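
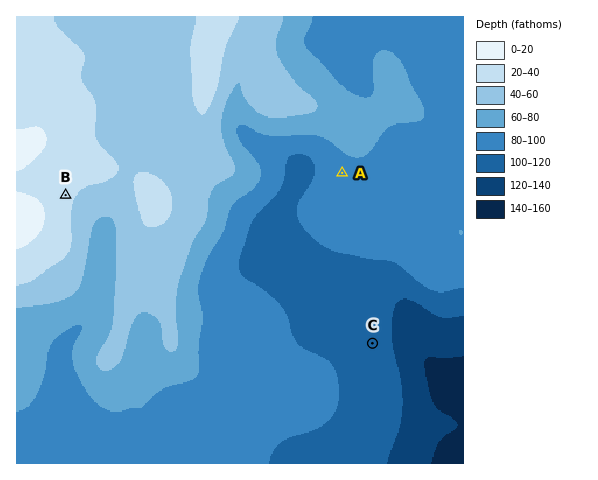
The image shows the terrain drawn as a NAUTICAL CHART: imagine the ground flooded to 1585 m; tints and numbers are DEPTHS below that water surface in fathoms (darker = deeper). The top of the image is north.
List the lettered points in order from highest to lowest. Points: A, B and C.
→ B A C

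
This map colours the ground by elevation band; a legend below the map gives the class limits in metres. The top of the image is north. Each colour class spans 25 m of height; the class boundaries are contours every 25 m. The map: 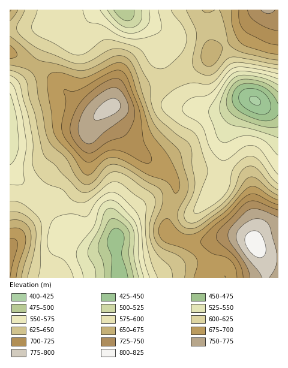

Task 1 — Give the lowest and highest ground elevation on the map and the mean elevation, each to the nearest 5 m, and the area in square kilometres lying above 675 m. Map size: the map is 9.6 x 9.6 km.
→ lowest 420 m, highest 815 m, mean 625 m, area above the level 23.5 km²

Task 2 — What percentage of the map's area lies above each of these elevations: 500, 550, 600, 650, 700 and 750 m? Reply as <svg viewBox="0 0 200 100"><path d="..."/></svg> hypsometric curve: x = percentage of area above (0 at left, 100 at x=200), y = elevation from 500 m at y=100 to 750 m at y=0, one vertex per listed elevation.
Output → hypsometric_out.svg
<svg viewBox="0 0 200 100"><path d="M190 100l-15-20-53-20-50-20-40-20-20-20"/></svg>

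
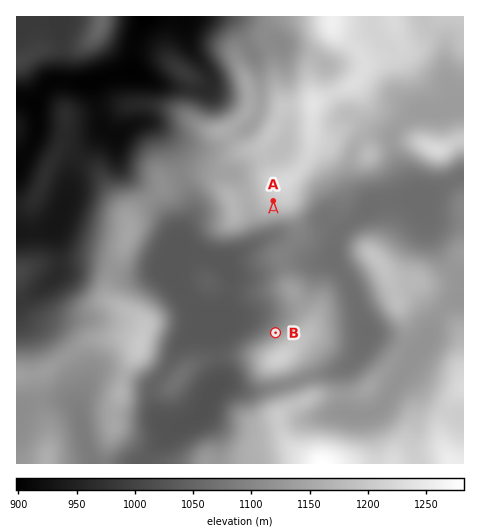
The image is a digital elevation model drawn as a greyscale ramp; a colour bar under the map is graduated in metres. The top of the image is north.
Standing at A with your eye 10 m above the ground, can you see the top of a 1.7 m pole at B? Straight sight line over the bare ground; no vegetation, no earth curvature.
yes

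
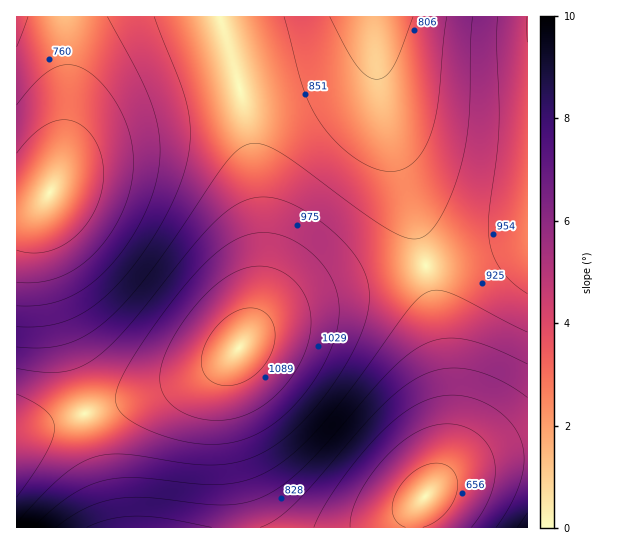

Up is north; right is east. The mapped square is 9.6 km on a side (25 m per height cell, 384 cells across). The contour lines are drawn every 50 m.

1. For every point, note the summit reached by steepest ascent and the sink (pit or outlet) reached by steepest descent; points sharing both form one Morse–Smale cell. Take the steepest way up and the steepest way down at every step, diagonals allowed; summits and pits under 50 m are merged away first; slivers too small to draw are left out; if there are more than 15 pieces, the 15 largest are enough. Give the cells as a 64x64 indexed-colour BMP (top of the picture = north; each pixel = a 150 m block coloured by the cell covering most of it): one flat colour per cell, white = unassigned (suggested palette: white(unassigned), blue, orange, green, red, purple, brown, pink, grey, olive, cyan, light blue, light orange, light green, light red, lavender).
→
<image width="64" height="64" href="data:image/bmp;base64,Qk12CAAAAAAAAHYAAAAoAAAAQAAAAEAAAAABAAQAAAAAAAAIAAATCwAAEwsAABAAAAAAAAAA////ALR3HwAOf/8ALKAsACgn1gC9Z5QAS1aMAMJ34wB/f38AIr28AM++FwDox64AeLv/AIrfmACWmP8A1bDFAHd3d3d3dyIiIiIiIiIiIiIiIiIiIiIiIiKIiIiIiIiId3d3d3d3IiIiIiIiIiIiIiIiIiIiIiIiIoiIiIiIiIh3d3d3d3ciIiIiIiIiIiIiIiIiIiIiIiIiiIiIiIiIiHd3d3d3ciIiIiIiIiIiIiIiIiIiIiIiIiIoiIiIiIiId3d3d3dyIiIiIiIiIiIiIiIiIiIiIiIiIiKIiIiIiIh3d3d3d3IiIiIiIiIiIiIiIiIiIiIiIiIiIliIiIiIiHd3d3d3ciIiIiIiIiIiIiIiIiIiIiIiIiIiJYiIiIiId3d3d3ciIiIiIiIiIiIiIiIiIiIiIiIiIiIlVViIiIh3d3d3dyIiIiIiIiIiIiIiIiIiIiIiIiIiIiJVVVWIiHd3d3d3IiIiIiIiIiIiIiIiIiIiIiIiIiIiIlVVVVVVd3d3d3ciIiIiIiIiIiIiIiIiIiIiIiIiIiIiVVVVVVV3d3d3ciIiIiIiIiIiIiIiIiIiIiIiIiIiIiJVVVVVVWZ3d3dyIiIiIiIiIiIiIiIiIiIiIiIiIiIiIlVVVVVVZmZmd3IiIiIiIiIiIiIiIiIiIiIiIiIiIiIiVVVVVVVmZmZmYiIiIiIiIiIiIiIiIiIiIiIiIiIiIiJVVVVVVWZmZmYRERIiIiIiIiIiIiIiIiIiIiIiIiIiIlVVVVVVZmZmZhEREREiIiIiIiIiIiIiIiIiIiIiIiIiVVVVVVVmZmZmERERERESIiIiIiIiIiIiIiIiIiIiIiJVVVVVVWZmZmERERERERERIiIiIiIiIiIiIiIiIiIiIlVVVVVVZmZmYRERERERERERIiIiIiIiIiIiIiIiIiIiVVVVVVVmZmZhERERERERERESIiIiIiIiIiIiIiIiIiJVVVVVVWZmZmERERERERERERESIiIiIiIiIiIiIiIiJVVVVVVVZmZmEREREREREREREREiIiIiIiIiIiIiIiIlVVVVVVVmZmYRERERERERERERERIiIiIiIiIiIiIiIiVVVVVVVWZmZhEREREREREREREREyIiIiIiIiIiIiIiJVVVVVVVZmZhERERERERERERERETMiIiIiIiIiIiIiIlVVVVVVVmZmEREREREREREREREREzIiIiIiIiIiIiIiVVVVVVVWZmYRERERERERERERERETMzIiIiIiIiIiIiVVVVVVVVZmZhERERERERERERERERMzMzIiIiIiIiIiJVVVVVVVVmZhEREREREREREREREREzMzMzMiIiIiIiIlVVVVVVVWZmERERERERERERERERERMzMzMzMyIiIiIiVVVVVVVVZmYREREREREREREREREREzMzMzMzMzMiIiJVVVVVVVVmZhERERERERERERERERETMzMzMzMzMzMzJVVVVVVVVWZhERERERERERERERERERMzMzMzMzMzMzM0RFVVVVVVZmEREREREREREREREREREzMzMzMzMzMzMzRERERVVVVmYRERERERERERERERERETMzMzMzMzMzMzNEREREREVWZhERERERERERERERERERMzMzMzMzMzMzNEREREREREZmEREREREREREREREREREzMzMzMzMzMzM0RERERERERmYRERERERERERERERERETMzMzMzMzMzMzRERERERERGZhERERERERERERERERERMzMzMzMzMzMzNEREREREREFmYRERERERERERERERERMzMzMzMzMzMzNEREREREREQREREREREREREREREREREzMzMzMzMzMzM0RERERERERBERERERERERERERERERETMzMzMzMzMzMzREREREREREERERERERERERERERERERMzMzMzMzMzMzREREREREREQREREREREREREREREREREzMzMzMzMzMzNERERERERERBERERERERERERERERERETMzMzMzMzMzM0REREREREREERERERERERERERERERERMzMzMzMzMzM0REREREREREQRERERERERERERERERERMzMzMzMzMzMzRERERERERERBEREREREREREREREREREzMzMzMzMzMzNEREREREREREERERERERERERERERERETMzMzMzMzMzM0REREREREREQRERERERERERERERERERMzMzMzMzMzM0RERERERERERBEREREREREREREREREREzMzMzMzMzMzREREREREREREERERERERERERERERERETMzMzMzMzMzNEREREREREREQRERERERERERERERERETMzMzMzMzMzM0RERERERERERBERERERERERERERERERMzMzMzMzMzMzREREREREREREEREREREREREREREREREzMzMzMzMzMzREREREREREREQRERERERERERERERERETMzMzMzMzMzNERERERERERERBERERERERERERERERETMzMzMzMzMzM0REREREREREREERERERERERERERERERMzMzMzMzMzMzREREREREREREQREREREREREREREREREzMzMzMzMzMzNERERERERERERBEREREREREREREREREzMzMzMzMzMzM0REREREREREREERERERERERERERERETMzMzMzMzMzMzREREREREREREQRERERERERERERERERMzMzMzMzMzMzNERERERERERERBEREREREREREREREREzMzMzMzMzMzM0RERERERERERE"/>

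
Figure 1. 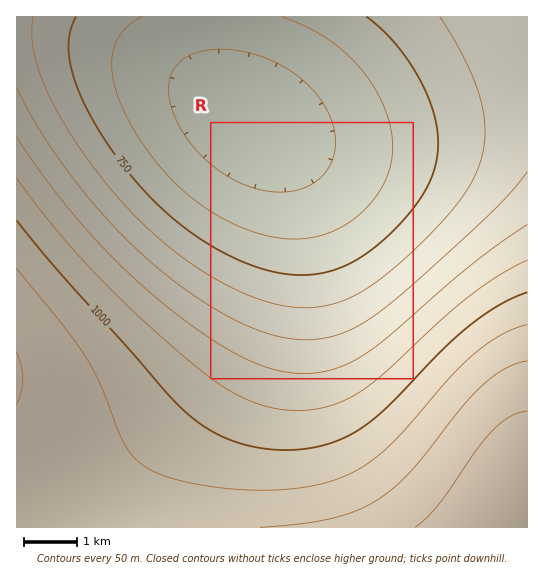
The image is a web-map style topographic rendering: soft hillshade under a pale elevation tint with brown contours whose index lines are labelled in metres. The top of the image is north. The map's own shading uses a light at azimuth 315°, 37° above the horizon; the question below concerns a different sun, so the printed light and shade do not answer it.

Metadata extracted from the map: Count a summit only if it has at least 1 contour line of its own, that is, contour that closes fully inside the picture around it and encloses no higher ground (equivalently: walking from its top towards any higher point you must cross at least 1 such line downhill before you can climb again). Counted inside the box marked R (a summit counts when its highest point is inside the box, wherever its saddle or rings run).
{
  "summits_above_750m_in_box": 0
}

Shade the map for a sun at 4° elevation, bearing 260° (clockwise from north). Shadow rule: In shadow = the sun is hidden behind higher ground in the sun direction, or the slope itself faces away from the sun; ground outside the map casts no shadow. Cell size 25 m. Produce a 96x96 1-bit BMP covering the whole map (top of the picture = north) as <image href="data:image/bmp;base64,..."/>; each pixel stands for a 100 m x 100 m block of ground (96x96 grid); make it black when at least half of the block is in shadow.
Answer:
<image width="96" height="96" href="data:image/bmp;base64,Qk2+BAAAAAAAAD4AAAAoAAAAYAAAAGAAAAABAAEAAAAAAIAEAAATCwAAEwsAAAIAAAAAAAAA////AAAAAAAAAAAAAAAAAAAAAAAAAAAAAAAAAAAAAAAAAAAAAAAAAAAAAAAAAAAAAAAAAAAAAAAAAAAAAAAAAAAAAAAAAAAAAAAAAAAAAAAAAAAAAAAAAAAAAAAAAAAAAAAAAAAAAAAAAAAAAAAAAAAAAAAAAAAAAAAAAAAAAAAAAAAAAAAAAAAAAAAAAAAAAAAAAAAAAAAAAAAAAAAAAAAAAAAAAAAAAAAAAAAAAAAAAAAAAAAAAAAAAAAAAAAAAAAAAAAAAAAAAAAAAAAAAAAAAAAAAAAAAAAAAAAAAAAAAAAAAAAAAAAAAAAAAAAAAAAAAAAAAAAAAAAAAAAAAAAAAAAAAAAAAAAAAAAAAAAAAAAAAAAAAAAAAAAAAAAAAAAAAAAAAAAAAAAAAAAAAAAAAAAAAAAAAAAAAAAAAAAAAAAAAAAAAAAAAAAAAAAAAAAAAAAAAAAAAAAAAAAAAAAAAAAAAAAAAAAAAAAAAAAAAAAAAAAAAAAAAAAAAAAAAAAAAAAAAAAAAAAAAAAAAAAAAAAAAAAAAAAAAAAAAAAAAAAAAAAAAAAAAAAAAA/+AAAAAAAAAAAAAH//wAAAAAAAAAAAAf//+AAAAAAAAAAAB////gAAAAAAAAAAD////4AAAAAAAAAAP////8AAAAAAAAAAf/////AAAAAAAAAA//////gAAAAAAAAD//////wAAAAAAAAH//////4AAAAAAAAP//////8AAAAAAAAf//////8AAAAAAAA///////+AAAAAAAB////////AAAAAAAD////////AAAAAAAD////////gAAAAAAD////////gAAAAAAD////////wAAAAAAD////////wAAAAAAD////////wAAAAAAD////////wAAAAAAD////////4AAAAAAD////////4AAAAAAD////////4AAAAAAD////////4AAAAAAD////////4AAAAAAD////////4AAAAAAD////////4AAAAAAD////////wAAAAAAD////////wAAAAAAD////////wAAAAAAD////////gAAAAAAD////////gAAAAAAD////////AAAAAAAD////////AAAAAAAD///////+AAAAAAAD///////8AAAAAAAD///////4AAAAAAAD///////wAAAAAAAD///////gAAAAAAAD///////AAAAAAAAD//////+AAAAAAAAD//////8AAAAAAAAD//////4AAAAAAAAD//////wAAAAAAAAD//////AAAAAAAAAD/////+AAAAAAAAAD/////4AAAAAAAAAD/////wAAAAAAAAAD/////AAAAAAAAAAD////8AAAAAAAAAAD////wAAAAAAAAAAD////AAAAAAAAAAAD///8AAAAAAAAAAAD///wAAAAAAAAAAAD///AAAAAAAAAAAAD//4AAAAAAAAAAAAD//gAAAAAAAAAAAAD/8AAAAAAAAAAAAAD/gAAAAAAAAAAAAAD8AAAAAAAAAAAAAAA="/>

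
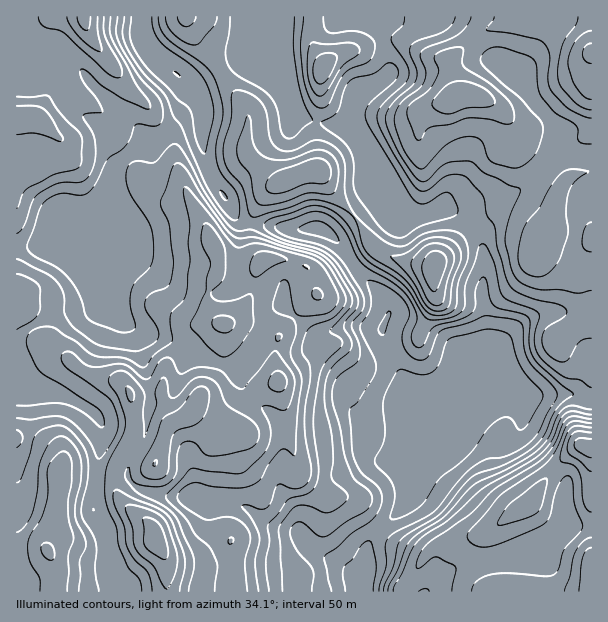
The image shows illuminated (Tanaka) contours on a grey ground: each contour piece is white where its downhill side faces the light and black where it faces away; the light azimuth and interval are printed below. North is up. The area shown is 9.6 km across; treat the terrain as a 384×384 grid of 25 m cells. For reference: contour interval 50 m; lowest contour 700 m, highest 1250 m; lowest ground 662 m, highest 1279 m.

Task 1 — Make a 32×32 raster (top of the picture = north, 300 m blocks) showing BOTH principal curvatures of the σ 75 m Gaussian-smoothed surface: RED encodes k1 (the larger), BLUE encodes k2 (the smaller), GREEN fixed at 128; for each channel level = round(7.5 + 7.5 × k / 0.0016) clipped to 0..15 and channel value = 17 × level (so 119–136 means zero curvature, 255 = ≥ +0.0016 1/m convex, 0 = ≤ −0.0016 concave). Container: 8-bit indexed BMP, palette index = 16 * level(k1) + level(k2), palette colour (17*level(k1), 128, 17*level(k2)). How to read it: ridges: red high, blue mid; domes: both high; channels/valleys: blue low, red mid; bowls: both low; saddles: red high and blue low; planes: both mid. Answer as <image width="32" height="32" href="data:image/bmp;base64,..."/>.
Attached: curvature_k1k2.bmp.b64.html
<image width="32" height="32" href="data:image/bmp;base64,Qk02CAAAAAAAADYEAAAoAAAAIAAAACAAAAABAAgAAAAAAAAEAAATCwAAEwsAAAABAAAAAAAAAIAAABGAAAAigAAAM4AAAESAAABVgAAAZoAAAHeAAACIgAAAmYAAAKqAAAC7gAAAzIAAAN2AAADugAAA/4AAAACAEQARgBEAIoARADOAEQBEgBEAVYARAGaAEQB3gBEAiIARAJmAEQCqgBEAu4ARAMyAEQDdgBEA7oARAP+AEQAAgCIAEYAiACKAIgAzgCIARIAiAFWAIgBmgCIAd4AiAIiAIgCZgCIAqoAiALuAIgDMgCIA3YAiAO6AIgD/gCIAAIAzABGAMwAigDMAM4AzAESAMwBVgDMAZoAzAHeAMwCIgDMAmYAzAKqAMwC7gDMAzIAzAN2AMwDugDMA/4AzAACARAARgEQAIoBEADOARABEgEQAVYBEAGaARAB3gEQAiIBEAJmARACqgEQAu4BEAMyARADdgEQA7oBEAP+ARAAAgFUAEYBVACKAVQAzgFUARIBVAFWAVQBmgFUAd4BVAIiAVQCZgFUAqoBVALuAVQDMgFUA3YBVAO6AVQD/gFUAAIBmABGAZgAigGYAM4BmAESAZgBVgGYAZoBmAHeAZgCIgGYAmYBmAKqAZgC7gGYAzIBmAN2AZgDugGYA/4BmAACAdwARgHcAIoB3ADOAdwBEgHcAVYB3AGaAdwB3gHcAiIB3AJmAdwCqgHcAu4B3AMyAdwDdgHcA7oB3AP+AdwAAgIgAEYCIACKAiAAzgIgARICIAFWAiABmgIgAd4CIAIiAiACZgIgAqoCIALuAiADMgIgA3YCIAO6AiAD/gIgAAICZABGAmQAigJkAM4CZAESAmQBVgJkAZoCZAHeAmQCIgJkAmYCZAKqAmQC7gJkAzICZAN2AmQDugJkA/4CZAACAqgARgKoAIoCqADOAqgBEgKoAVYCqAGaAqgB3gKoAiICqAJmAqgCqgKoAu4CqAMyAqgDdgKoA7oCqAP+AqgAAgLsAEYC7ACKAuwAzgLsARIC7AFWAuwBmgLsAd4C7AIiAuwCZgLsAqoC7ALuAuwDMgLsA3YC7AO6AuwD/gLsAAIDMABGAzAAigMwAM4DMAESAzABVgMwAZoDMAHeAzACIgMwAmYDMAKqAzAC7gMwAzIDMAN2AzADugMwA/4DMAACA3QARgN0AIoDdADOA3QBEgN0AVYDdAGaA3QB3gN0AiIDdAJmA3QCqgN0Au4DdAMyA3QDdgN0A7oDdAP+A3QAAgO4AEYDuACKA7gAzgO4ARIDuAFWA7gBmgO4Ad4DuAIiA7gCZgO4AqoDuALuA7gDMgO4A3YDuAO6A7gD/gO4AAID/ABGA/wAigP8AM4D/AESA/wBVgP8AZoD/AHeA/wCIgP8AmYD/AKqA/wC7gP8AzID/AN2A/wDugP8A/4D/AHaWx4aFhmSF9nV1h6eHhYeXh4WAxvmFhZaouKinppXHhKfHdoWDlKX4poWXpnZ2l5eFdnNzttiGhYSEhXZ1ddmUyaenlIG42uiUlZe4l5Z1k5aGc6W16benp5aEdYWU2IS32KaBY6b5yISUucqkhFOWqIeEoZSm18fH2KeGlHOiY6f3dHC2+Oilg3OTkqWoY5aoqKmTc3Jzt4enyMmmgsd0lueWgPeQkKBRhISFlqW2tKa4yaWFdoOWqKi4yLdw14Sn2LiQ1qHq2aOHl6iXg9q3hKZ1hIeHhoOmlafH9nHEdJbZuZD3kei3cqiYl5eD15aWhWR2d4eHdYSTcYXF9NilptmmcZTVouV0lpioupTHdaiEh4eHd4d3daeEYmTZ+5aWt5NzY/aC2MiWlqinlMd1p4SHhnd3h4eHhoZzg/e2dYSDg3SF+IKUx7mVhZOmt4Z0dZd2d3eHd3eHh3Zx0YB2hnWGtuf4srWk2pV0tuvIl2OGl4Z2hod3d3d3hGKzpoeGqNfF2KST2IOTlHWF55W1hYWnlYS1lYd3d4WSt9iWhpfHqHWEhIXFdIWmhXXFdJXY2KWDpemEdnd3g7bbqHaFp6Z1dXZ0ZJanqLmXlbm2crGjUnOm9oFxg3RilMmnl5iWlXZ2doWop5enuLeGdaTHyaajc1HR+ObEpYaSkoSWmJiohoZ2lqiGhrZ0lqd1hrnq6KJwYtj6lXKkt5eWlpe4qJaFh4eGdnWHqJeGp2WF59iBgIS16Ph1cnO3uaiXh5V0hXeHh3d2doemxqTp+Pf6tJDG9/TZ/NiRcqjKmIaHlHV3d3d3d3aHh9n3ouaTcICAgfm1YqbIxZKTqKiohpfHdHeHh3d3doeG95OQwHBwUGHl5nNkkoOTlZWnl5eHh8dkZYaGh4eXl8f3YIPnuJd01faEdoWkc3WHh4WXl4d3tpZ1ppSGh5aX+JFwlbjpx7b4hHV2gueEdYaGlYSXl3eYt7e5lXSYhqf3gKa4tbbn6duUhXOU+ZaFhpiolYSXl4eHqKiVhZR1t7WAuLimg2S3t5SDgsjJlpaVmJiohIWGhpbIp5OohYO0pXCXx6d0ZKSDhIOWyKeVdXaGl6iFdZb42IVzlpaU2bWWcYXYuYVzs6SEpMfJtraXhqbHlpOEpYSklZeGhNfppYRypuiolIH2xXOEk6fGyOn46KWClJe6doaohYPn9oWCcoXmlYSFgfnXUoRyUpOlpqaEc3SWqKd3hoWCxviEcIGF1qZ2dnWD6PnVt3N0x8i2c2R1ZXSouXaGdKX2pWGAlsimh3Z3dpTllce2pMW2lsbGhoaXpJbKl6e0+deFgaLKyqiXhYaGhOZkhIaHhoV0dKW3qJeGdLQ="/>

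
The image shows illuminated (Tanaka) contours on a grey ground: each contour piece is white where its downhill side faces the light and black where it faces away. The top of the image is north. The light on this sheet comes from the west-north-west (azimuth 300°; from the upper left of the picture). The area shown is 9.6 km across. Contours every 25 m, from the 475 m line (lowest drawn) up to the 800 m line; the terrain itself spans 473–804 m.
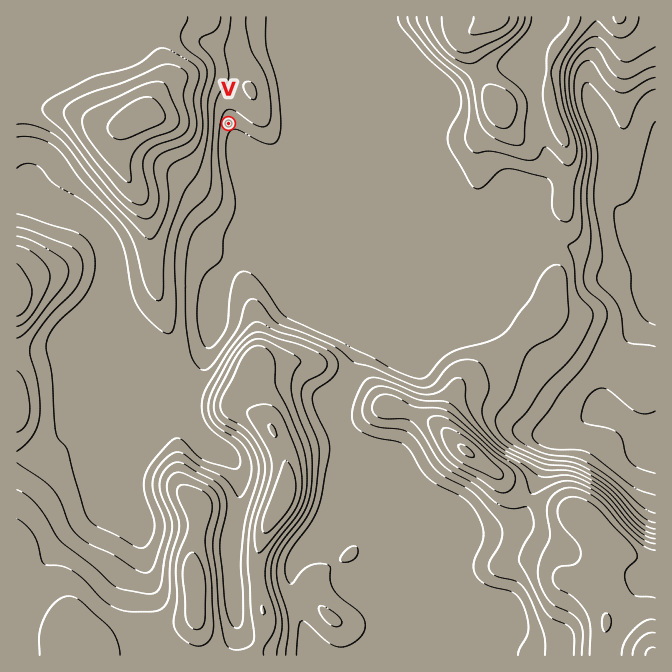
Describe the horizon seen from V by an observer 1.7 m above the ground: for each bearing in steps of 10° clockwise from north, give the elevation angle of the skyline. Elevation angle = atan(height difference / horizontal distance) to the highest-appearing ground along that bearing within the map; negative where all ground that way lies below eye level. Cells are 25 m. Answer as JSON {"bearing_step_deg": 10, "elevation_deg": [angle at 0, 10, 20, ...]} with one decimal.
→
{"bearing_step_deg": 10, "elevation_deg": [4.0, 4.1, 4.3, 4.6, 4.7, 4.7, 4.5, 4.0, 3.3, 2.3, 1.2, 0.0, 0.0, 0.0, 1.1, 1.3, 1.2, 2.0, 1.8, 1.5, 3.0, 4.7, 6.6, 8.6, 10.5, 12.0, 13.1, 13.5, 13.1, 12.1, 10.8, 9.6, 8.8, 7.5, 5.7, 4.2]}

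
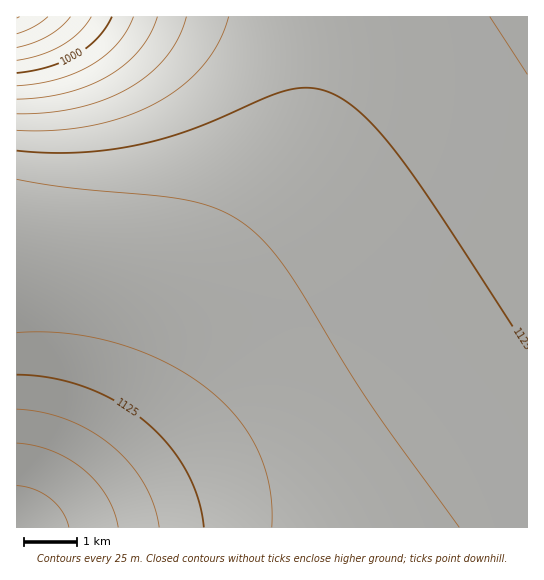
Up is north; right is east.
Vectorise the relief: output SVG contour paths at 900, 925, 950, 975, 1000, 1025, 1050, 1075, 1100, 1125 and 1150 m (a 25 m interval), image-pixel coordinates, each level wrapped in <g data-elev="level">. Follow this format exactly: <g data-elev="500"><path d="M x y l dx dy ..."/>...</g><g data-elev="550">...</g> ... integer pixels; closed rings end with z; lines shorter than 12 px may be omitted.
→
<g data-elev="925"><path d="M48 17l-14 10-17 7"/></g><g data-elev="950"><path d="M70 17l-9 10-12 9-15 7-17 4"/></g><g data-elev="975"><path d="M91 17l-12 16-17 12-21 10-24 5"/></g><g data-elev="1000"><path d="M112 17l-6 10-9 11-20 17-28 12-32 6"/></g><g data-elev="1025"><path d="M133 17l-6 13-9 13-13 12-14 10-16 8-18 6-20 5-20 2"/></g><g data-elev="1050"><path d="M17 486l17 3 16 9 12 13 7 16"/><path d="M157 17l-7 17-11 16-13 13-17 13-20 10-23 7-24 4-25 2"/></g><g data-elev="1075"><path d="M17 443l18 3 18 5 16 8 14 10 13 13 11 15 7 14 4 16"/><path d="M186 17l-8 21-12 19-17 17-20 14-24 12-28 8-30 5-30 1"/></g><g data-elev="1100"><path d="M17 409l25 3 25 8 23 11 21 14 19 18 14 20 10 22 5 22"/><path d="M527 74l-37-57"/><path d="M229 17l-10 25-16 24-21 20-27 17-30 14-34 9-36 4-38 0"/></g><g data-elev="1125"><path d="M17 375l33 3 33 8 32 15 28 19 24 23 19 27 12 28 6 29"/><path d="M527 349l-88-136-42-60-19-23-17-17-16-13-16-8-22-4-22 3-19 6-76 33-31 10-29 6-28 5-28 2-28 0-29-2"/></g><g data-elev="1150"><path d="M459 527l-91-126-82-132-19-24-18-18-27-16-33-11-32-4-90-8-50-9"/><path d="M17 333l24-1 25 1 25 4 24 6 24 8 24 10 22 12 20 14 16 14 15 16 12 16 10 17 7 19 5 18 2 20 0 20"/></g>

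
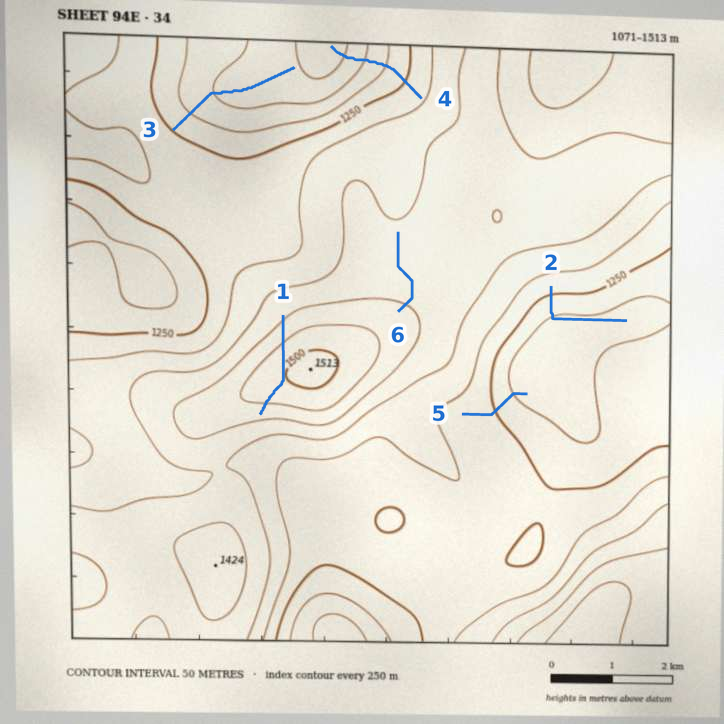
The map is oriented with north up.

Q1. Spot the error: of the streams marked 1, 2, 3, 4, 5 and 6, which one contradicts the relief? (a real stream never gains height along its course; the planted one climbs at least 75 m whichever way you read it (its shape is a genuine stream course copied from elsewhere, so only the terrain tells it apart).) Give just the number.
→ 1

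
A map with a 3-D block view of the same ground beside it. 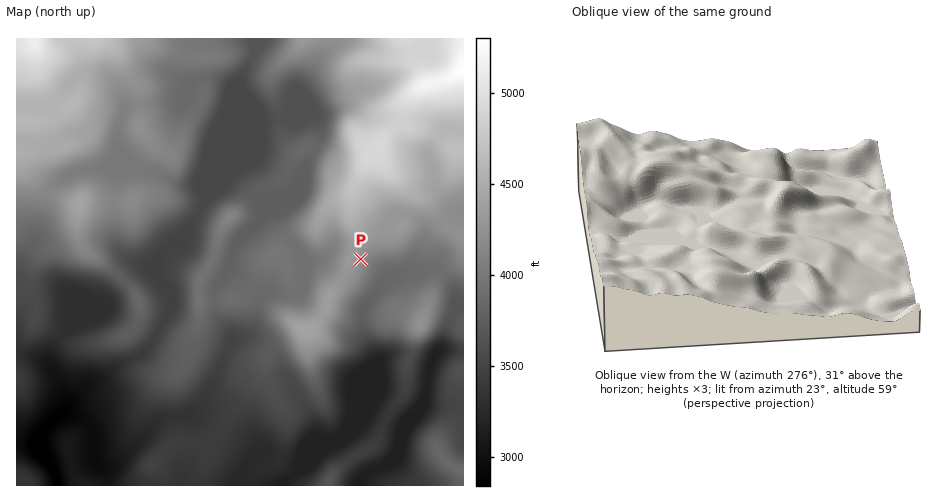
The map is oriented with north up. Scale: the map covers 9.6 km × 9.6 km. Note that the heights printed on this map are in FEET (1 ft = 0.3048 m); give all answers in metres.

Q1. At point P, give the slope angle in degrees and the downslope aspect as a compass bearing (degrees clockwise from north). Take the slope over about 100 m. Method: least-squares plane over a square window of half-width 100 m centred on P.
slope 13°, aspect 106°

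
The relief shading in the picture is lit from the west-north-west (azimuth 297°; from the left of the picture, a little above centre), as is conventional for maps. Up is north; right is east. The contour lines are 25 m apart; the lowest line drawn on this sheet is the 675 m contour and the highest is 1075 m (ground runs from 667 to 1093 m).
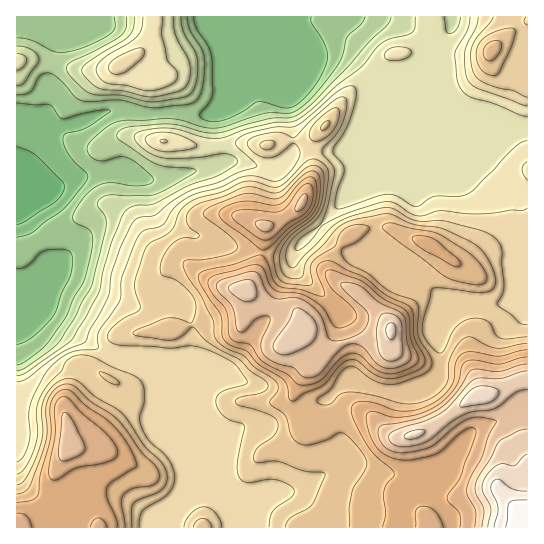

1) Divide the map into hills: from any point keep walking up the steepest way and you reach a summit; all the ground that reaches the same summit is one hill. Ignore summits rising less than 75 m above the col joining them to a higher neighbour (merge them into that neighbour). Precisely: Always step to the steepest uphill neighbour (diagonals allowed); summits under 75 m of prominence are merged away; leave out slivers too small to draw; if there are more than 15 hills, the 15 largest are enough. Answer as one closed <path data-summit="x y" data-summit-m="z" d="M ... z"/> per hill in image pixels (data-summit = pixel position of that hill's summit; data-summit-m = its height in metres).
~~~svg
<path data-summit="527 511" data-summit-m="1093" d="M453 16l-224 0 19 49-8 12-7 21-15 14-8 3-20 0-13-3-38 1-22-4-16 4-28 12-16 3-34 1-7-4 0 57 23 11 6 0 33-16 32-5 16 0 17 7 15 1 28-8 19-3 22-8 11 0 29 8 10 0 6-4 11-12 7-2 40 0 8-3 12-22 8-19 0 52-4 11-10 19-39 41 17 14 18 11 18 1 48 20 14 11 15 18 13 1-16 13-7 12 4 16 0 24-6 9-27 12-20 0-26-9-18 0-15 15 0 3 7 13 9 37 0 11-5 5-41 22-25 4-20 11-18 0-6-4-9-10-35-85-5-11-11-13-5 14 0 8 21 51 4 15-1 18-7 14-8 8-4 10 1 9 358-1 0-398-3-2-35 1-15-7-17-4-68-28-15-12 4-2 24 0 26-6 3-3 3-21 16-16z"/><path data-summit="391 330" data-summit-m="1031" d="M369 107l-8 19-12 22-8 3-40 0-7 2-11 12-6 4-10 0-29-8-11 0-22 8-19 3-28 8-15-1-17-7-16 0-32 5-33 16-6 0-23-10 0 26 5 4 20 33 7 17 0 11-9 7 14-5 12 0 34 17 46 16 14-1 10-4 13 0 2 2 8 20-1 33-13 2-29 0 16 12 4 10 11 11 40 96 9 10 6 4 18 0 20-11 25-4 41-22 5-5 0-11-9-37-7-13 0-3 15-15 18 0 26 9 20 0 27-12 5-5 1-28-4-16 7-12 16-13-13-1-7-10-22-19-48-20-18-1-18-11-17-14 39-41 10-19 4-11z"/><path data-summit="69 445" data-summit-m="993" d="M18 288l-2 1 0 238 153 1 4-19 14-18 2-9 0-13-4-15-21-51 0-8 4-8-3-14-16-13-31-3-19-8-46-29z"/><path data-summit="121 63" data-summit-m="833" d="M227 16l-210 0-1 107 7 6 24 0 26-4 28-12 16-4 22 4 38-1 13 3 20 0 8-3 15-14 7-21 8-12z"/><path data-summit="491 50" data-summit-m="911" d="M527 16l-73 0-3 13-16 16-3 21-3 3-26 6-24 0-4 2 15 12 68 28 17 4 15 7 37 0z"/>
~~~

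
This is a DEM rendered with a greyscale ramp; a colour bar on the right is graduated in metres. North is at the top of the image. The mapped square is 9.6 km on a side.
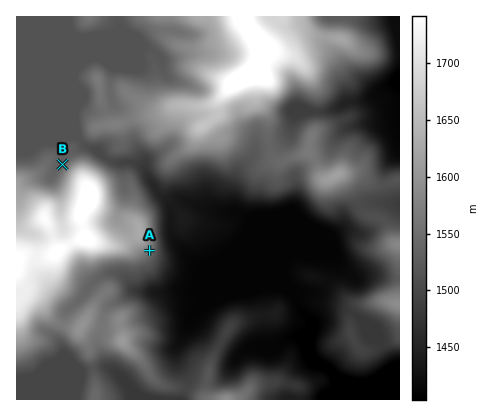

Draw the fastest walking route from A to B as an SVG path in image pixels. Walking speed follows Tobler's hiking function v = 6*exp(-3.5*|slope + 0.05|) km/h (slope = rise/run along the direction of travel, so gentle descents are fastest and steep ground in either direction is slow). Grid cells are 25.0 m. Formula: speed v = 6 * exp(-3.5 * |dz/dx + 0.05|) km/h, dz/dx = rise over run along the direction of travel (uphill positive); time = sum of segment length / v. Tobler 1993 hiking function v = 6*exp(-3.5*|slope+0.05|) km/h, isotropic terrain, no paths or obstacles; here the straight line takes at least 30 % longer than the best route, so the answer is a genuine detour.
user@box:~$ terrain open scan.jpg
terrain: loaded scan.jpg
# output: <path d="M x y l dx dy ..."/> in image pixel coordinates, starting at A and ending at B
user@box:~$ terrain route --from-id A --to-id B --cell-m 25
<path d="M150 250l0-2 0-26-4-8-8-8-4-8-28-30-20-10-12 0-12 6"/>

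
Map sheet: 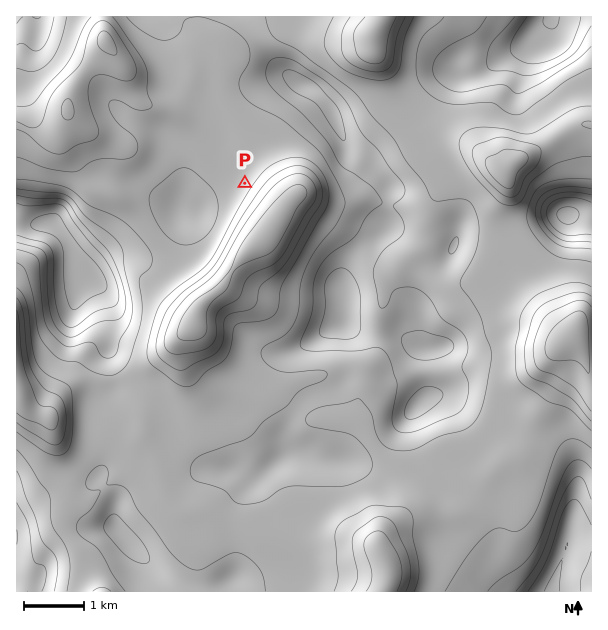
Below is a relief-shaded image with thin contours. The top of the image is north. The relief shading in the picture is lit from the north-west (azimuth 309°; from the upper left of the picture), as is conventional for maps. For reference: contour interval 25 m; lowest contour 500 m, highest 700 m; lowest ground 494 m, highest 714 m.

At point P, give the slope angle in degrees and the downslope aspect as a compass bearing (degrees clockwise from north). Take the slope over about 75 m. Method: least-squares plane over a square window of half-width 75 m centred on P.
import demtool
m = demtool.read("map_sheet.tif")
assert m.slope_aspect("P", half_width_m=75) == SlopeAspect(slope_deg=4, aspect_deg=303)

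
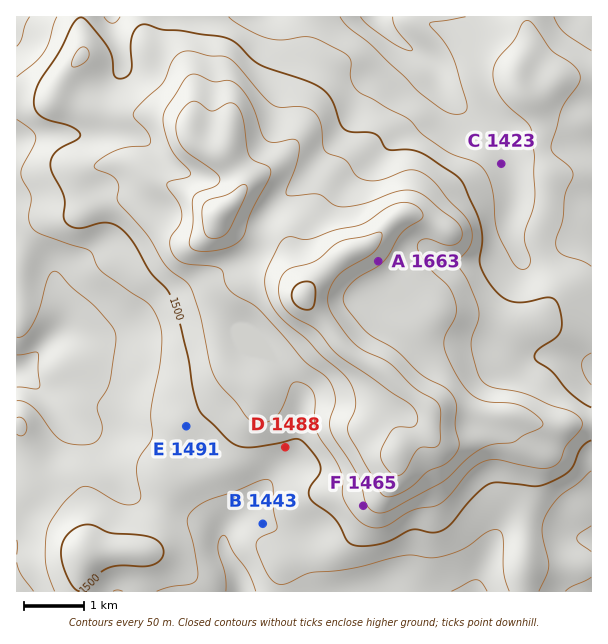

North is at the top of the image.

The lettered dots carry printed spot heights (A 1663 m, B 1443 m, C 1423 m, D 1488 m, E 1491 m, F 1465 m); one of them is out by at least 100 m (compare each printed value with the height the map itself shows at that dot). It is F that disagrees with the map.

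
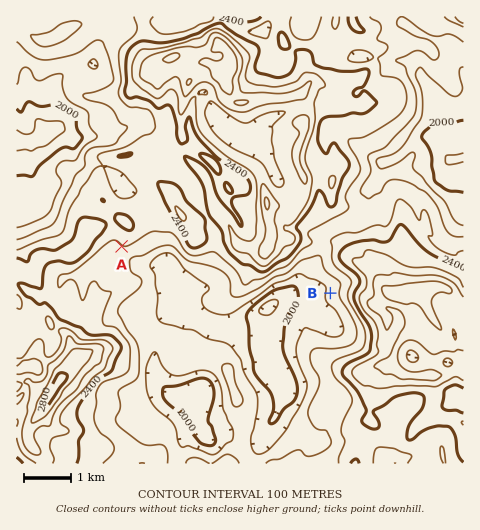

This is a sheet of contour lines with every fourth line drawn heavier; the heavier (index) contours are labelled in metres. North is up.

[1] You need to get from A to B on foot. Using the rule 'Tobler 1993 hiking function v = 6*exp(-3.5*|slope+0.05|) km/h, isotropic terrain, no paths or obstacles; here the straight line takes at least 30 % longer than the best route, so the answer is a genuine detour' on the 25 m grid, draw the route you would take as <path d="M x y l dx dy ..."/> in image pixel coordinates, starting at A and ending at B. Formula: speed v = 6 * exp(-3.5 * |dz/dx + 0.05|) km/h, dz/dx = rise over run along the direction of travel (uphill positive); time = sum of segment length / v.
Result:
<path d="M122 246l2 2 5 0 11-6 31 0 2 1 14 14 5 2 17 0 14 7 8 8 5 10 0 2 2 5 3 1 4 0 31-15 8 0 14-7 4 0 25 13 1 1 2 4 0 5"/>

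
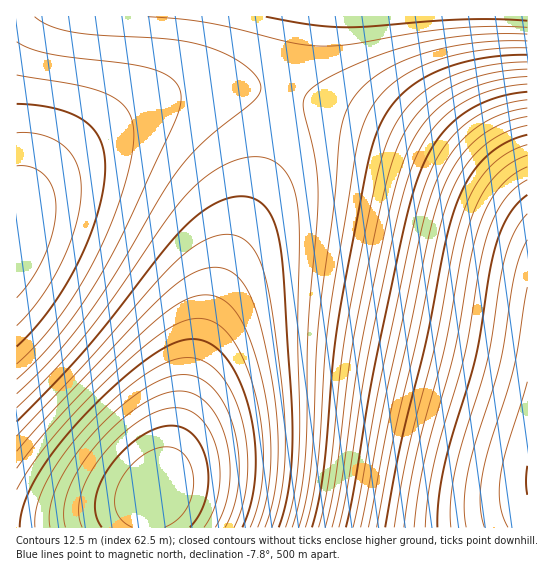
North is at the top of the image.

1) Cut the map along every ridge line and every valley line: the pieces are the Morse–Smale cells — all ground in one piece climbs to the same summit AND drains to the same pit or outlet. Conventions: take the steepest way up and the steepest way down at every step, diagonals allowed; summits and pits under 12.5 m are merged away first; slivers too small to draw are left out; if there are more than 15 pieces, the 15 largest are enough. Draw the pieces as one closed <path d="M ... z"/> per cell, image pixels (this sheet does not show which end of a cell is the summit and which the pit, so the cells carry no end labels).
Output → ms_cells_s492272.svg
<path d="M289 95l-6 2-10 41-16 51-45 118-37 139-12 35-11 18-3 12 0 16 378 1 1-309-25-20-37-26-53-30-70-31z"/><path d="M241 87l-34 0-25 4-21 6-30 14-38 24-28 21-28 26-17 24-4 9 1 313 132-1 0-16 3-12 11-18 12-35 30-117 24-71 28-69 27-94-1-2-20-4z"/><path d="M527 16l-228 0-15 78 59 18 70 31 53 30 37 26 24 20z"/><path d="M298 16l-281 0-1 198 21-32 28-26 44-32 36-20 32-12 30-5 34 0 42 6 13-55z"/>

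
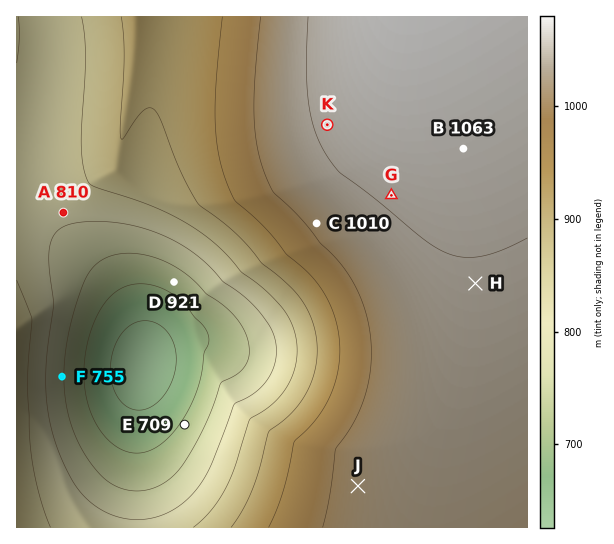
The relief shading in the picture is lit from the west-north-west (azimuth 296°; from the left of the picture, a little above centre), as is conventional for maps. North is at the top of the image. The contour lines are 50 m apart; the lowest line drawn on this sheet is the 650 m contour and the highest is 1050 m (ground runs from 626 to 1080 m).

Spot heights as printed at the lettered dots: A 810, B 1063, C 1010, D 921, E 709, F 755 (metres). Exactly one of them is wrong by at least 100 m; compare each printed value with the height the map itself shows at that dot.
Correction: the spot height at D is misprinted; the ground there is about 721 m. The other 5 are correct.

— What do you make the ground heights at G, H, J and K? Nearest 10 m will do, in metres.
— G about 1050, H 1050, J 1020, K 1060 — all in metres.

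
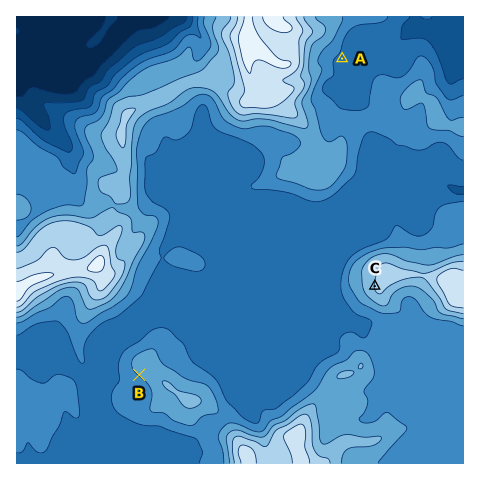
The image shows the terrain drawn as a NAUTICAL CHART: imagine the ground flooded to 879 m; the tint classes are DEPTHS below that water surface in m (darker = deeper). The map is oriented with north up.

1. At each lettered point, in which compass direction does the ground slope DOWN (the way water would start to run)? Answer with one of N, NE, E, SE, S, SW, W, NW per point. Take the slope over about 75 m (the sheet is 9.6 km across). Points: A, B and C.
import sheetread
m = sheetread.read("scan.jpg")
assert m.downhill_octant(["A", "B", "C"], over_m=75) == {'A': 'SE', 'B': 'SW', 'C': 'W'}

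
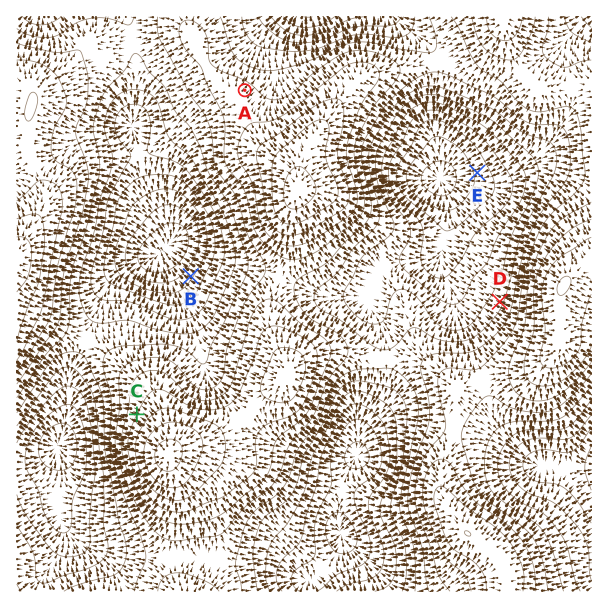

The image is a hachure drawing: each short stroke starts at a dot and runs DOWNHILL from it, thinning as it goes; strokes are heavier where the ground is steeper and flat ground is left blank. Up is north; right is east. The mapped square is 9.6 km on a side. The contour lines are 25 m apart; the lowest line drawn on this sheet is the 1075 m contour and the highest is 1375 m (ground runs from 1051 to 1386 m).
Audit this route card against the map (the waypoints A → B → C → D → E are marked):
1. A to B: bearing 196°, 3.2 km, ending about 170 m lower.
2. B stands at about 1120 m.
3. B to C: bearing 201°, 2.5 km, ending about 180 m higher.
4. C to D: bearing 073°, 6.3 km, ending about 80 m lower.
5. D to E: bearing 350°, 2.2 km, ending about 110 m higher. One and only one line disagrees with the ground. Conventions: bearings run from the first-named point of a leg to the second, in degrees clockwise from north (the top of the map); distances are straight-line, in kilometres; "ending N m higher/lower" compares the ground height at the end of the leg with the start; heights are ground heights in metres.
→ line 5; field sense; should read lower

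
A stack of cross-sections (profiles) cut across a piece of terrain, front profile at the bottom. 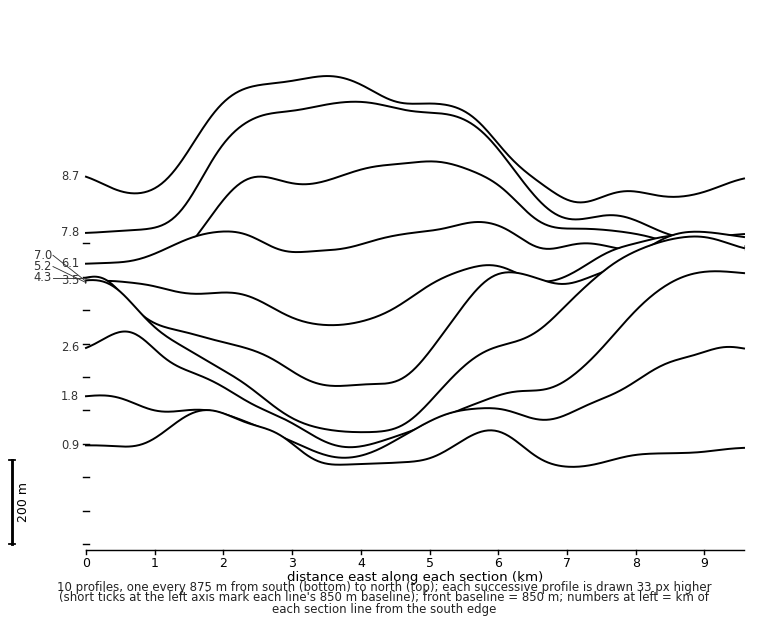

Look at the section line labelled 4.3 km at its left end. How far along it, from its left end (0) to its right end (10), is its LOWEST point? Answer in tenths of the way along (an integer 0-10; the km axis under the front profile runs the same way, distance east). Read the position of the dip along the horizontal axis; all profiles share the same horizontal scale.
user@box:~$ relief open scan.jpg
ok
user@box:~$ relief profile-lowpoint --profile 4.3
4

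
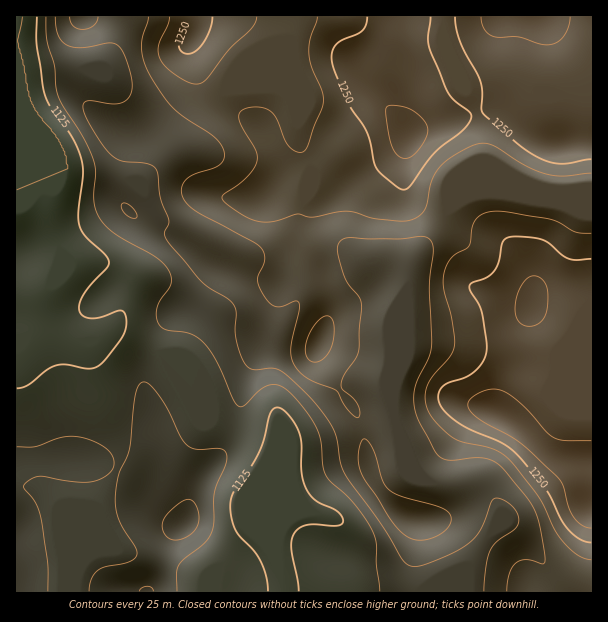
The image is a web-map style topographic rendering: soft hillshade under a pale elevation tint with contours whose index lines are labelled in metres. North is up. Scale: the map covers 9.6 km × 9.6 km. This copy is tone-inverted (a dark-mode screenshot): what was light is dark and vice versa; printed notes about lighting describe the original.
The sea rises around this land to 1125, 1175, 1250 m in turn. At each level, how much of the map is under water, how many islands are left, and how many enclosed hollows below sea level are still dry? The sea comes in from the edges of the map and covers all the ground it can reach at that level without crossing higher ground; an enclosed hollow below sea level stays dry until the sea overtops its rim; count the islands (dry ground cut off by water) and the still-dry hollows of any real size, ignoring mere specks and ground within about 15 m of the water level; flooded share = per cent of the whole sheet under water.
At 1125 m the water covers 9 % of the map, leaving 0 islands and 0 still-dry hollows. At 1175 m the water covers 39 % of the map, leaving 0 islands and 0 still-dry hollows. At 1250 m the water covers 82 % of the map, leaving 0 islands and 0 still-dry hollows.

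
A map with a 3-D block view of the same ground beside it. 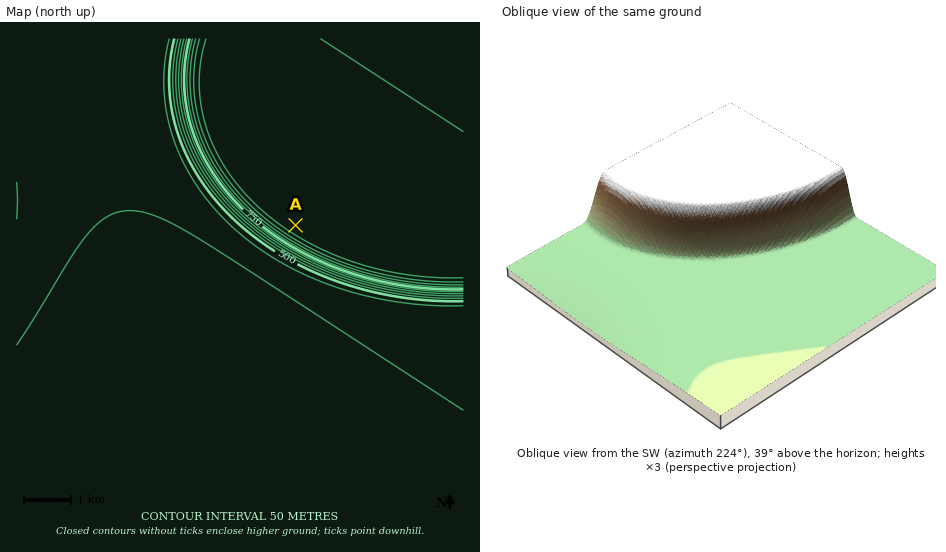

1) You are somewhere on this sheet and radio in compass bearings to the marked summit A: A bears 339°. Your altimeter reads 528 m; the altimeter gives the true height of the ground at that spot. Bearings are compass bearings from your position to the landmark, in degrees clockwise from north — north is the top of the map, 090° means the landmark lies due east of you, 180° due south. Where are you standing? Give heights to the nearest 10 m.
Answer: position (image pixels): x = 312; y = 269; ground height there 530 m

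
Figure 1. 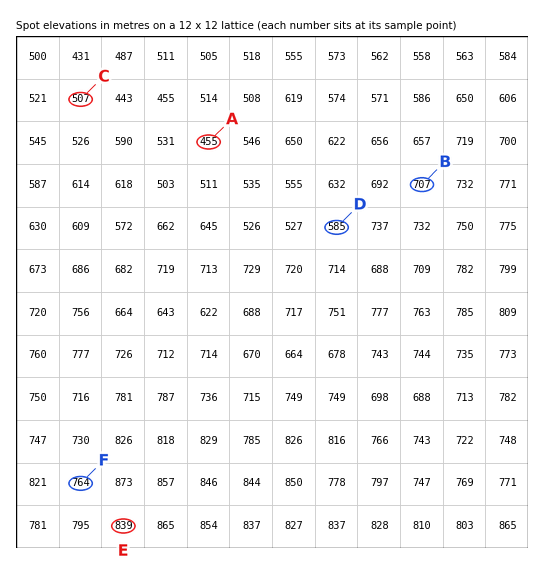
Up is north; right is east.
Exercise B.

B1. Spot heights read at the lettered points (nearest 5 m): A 455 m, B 705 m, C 505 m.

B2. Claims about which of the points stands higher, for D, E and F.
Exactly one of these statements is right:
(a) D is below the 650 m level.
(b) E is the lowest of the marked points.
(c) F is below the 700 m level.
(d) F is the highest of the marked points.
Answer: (a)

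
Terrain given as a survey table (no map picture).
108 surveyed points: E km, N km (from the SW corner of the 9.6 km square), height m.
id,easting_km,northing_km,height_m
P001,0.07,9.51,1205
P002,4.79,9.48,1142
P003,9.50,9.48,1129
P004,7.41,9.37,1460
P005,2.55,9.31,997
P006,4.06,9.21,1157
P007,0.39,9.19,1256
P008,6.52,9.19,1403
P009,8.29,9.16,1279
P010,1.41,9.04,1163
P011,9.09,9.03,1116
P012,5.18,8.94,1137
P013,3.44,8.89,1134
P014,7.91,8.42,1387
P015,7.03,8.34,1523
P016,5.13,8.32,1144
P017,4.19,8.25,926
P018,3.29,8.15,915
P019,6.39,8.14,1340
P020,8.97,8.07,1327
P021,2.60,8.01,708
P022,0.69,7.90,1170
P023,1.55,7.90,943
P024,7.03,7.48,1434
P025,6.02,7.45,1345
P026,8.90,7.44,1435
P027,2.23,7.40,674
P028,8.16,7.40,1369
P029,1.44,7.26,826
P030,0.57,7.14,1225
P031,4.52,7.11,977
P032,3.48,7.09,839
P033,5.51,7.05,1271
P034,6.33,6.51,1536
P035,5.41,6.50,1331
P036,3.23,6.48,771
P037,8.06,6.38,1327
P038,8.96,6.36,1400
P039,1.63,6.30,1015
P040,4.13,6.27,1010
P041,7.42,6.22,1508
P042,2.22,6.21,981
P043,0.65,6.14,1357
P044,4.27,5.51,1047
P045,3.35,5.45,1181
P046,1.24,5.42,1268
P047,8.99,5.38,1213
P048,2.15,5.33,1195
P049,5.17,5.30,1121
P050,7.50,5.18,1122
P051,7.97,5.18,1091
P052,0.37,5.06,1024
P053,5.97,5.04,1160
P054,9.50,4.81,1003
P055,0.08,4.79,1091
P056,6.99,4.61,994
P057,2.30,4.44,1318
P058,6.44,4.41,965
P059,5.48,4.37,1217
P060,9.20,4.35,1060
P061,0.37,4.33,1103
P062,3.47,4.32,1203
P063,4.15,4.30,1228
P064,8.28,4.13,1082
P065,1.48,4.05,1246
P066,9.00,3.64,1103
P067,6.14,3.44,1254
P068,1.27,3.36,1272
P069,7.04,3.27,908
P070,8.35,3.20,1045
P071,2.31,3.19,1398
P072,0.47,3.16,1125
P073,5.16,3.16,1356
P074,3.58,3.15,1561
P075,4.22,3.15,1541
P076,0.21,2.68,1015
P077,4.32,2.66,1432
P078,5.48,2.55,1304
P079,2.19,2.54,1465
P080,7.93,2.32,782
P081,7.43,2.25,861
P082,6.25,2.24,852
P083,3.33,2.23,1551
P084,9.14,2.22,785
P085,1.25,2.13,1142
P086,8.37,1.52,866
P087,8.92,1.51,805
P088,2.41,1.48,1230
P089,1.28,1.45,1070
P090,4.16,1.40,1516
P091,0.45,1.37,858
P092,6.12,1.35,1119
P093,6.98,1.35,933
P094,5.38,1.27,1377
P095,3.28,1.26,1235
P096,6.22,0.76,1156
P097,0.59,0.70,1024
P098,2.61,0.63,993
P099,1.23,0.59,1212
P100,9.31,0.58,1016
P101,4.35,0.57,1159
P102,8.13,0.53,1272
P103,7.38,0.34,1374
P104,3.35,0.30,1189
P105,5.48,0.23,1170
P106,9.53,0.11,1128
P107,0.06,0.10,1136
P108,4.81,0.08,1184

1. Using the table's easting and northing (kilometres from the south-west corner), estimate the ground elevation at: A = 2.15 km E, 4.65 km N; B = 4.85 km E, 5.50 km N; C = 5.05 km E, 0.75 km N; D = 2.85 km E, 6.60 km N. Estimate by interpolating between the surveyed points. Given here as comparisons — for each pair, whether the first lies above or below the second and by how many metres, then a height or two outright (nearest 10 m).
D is below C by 580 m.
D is below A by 550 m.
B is above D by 360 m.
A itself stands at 1260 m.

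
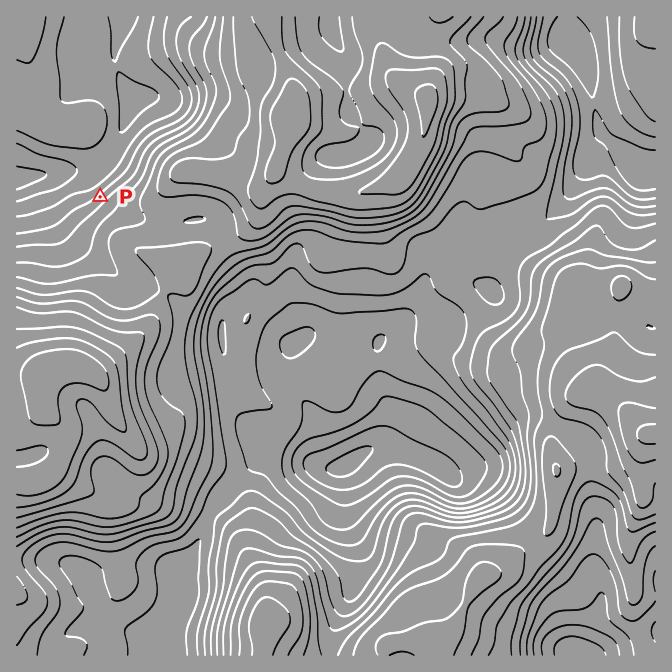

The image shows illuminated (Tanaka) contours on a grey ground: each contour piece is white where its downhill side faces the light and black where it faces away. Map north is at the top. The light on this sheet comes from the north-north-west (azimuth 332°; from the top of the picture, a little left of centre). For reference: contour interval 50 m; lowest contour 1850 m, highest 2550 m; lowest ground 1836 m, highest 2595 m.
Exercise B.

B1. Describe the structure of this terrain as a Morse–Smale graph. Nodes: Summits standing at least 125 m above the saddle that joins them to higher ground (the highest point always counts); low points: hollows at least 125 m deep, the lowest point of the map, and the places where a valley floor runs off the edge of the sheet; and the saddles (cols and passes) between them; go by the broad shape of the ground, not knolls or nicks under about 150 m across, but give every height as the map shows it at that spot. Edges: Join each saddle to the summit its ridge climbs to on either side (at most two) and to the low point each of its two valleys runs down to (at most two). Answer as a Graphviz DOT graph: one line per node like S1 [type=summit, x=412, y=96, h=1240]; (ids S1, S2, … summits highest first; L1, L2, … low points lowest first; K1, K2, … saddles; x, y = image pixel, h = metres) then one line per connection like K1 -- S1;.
graph terrain {
  S1 [type=summit, x=42, y=380, h=2595];
  S2 [type=summit, x=428, y=102, h=2518];
  S3 [type=summit, x=654, y=433, h=2513];
  S4 [type=summit, x=265, y=625, h=2492];
  S5 [type=summit, x=18, y=28, h=2146];
  S6 [type=summit, x=650, y=22, h=2115];
  L1 [type=low, x=345, y=465, h=1836];
  L2 [type=low, x=655, y=172, h=1906];
  L3 [type=low, x=17, y=180, h=1933];
  L4 [type=low, x=577, y=655, h=1952];
  K1 [type=saddle, x=432, y=43, h=2367];
  K2 [type=saddle, x=557, y=425, h=2337];
  K3 [type=saddle, x=227, y=240, h=2284];
  K4 [type=saddle, x=508, y=250, h=2124];
  K5 [type=saddle, x=209, y=514, h=2084];
  K6 [type=saddle, x=112, y=152, h=2011];
  K7 [type=saddle, x=378, y=363, h=2005];
  K8 [type=saddle, x=594, y=103, h=1951];
  K9 [type=saddle, x=600, y=142, h=1950];
  K1 -- S2;
  K1 -- L1;
  K1 -- L2;
  K2 -- S3;
  K2 -- L1;
  K2 -- L4;
  K3 -- S1;
  K3 -- S2;
  K3 -- L1;
  K3 -- L3;
  K4 -- S2;
  K4 -- S3;
  K4 -- L1;
  K4 -- L2;
  K5 -- S1;
  K5 -- S4;
  K5 -- L1;
  K6 -- S2;
  K6 -- S5;
  K6 -- L3;
  K7 -- S1;
  K7 -- S3;
  K7 -- L1;
  K8 -- S2;
  K8 -- S6;
  K8 -- L2;
  K9 -- S2;
  K9 -- S3;
  K9 -- L2;
}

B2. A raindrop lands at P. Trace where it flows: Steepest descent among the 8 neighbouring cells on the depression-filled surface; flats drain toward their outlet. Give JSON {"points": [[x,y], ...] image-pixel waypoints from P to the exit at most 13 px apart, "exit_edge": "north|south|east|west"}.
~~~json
{"points": [[100, 197], [90, 183], [90, 170], [77, 170], [64, 170], [50, 173], [37, 175], [24, 178], [17, 178]], "exit_edge": "west"}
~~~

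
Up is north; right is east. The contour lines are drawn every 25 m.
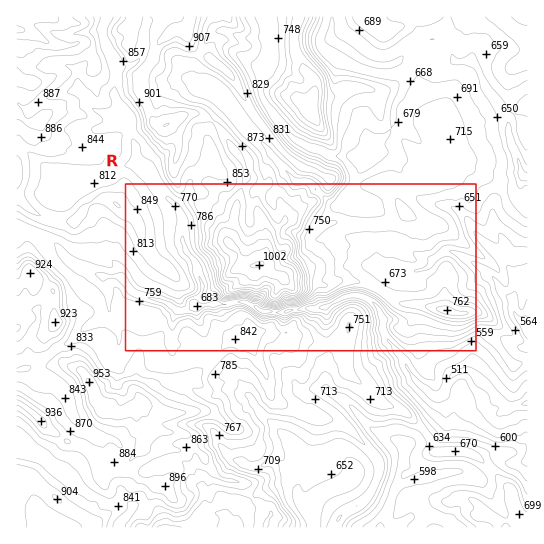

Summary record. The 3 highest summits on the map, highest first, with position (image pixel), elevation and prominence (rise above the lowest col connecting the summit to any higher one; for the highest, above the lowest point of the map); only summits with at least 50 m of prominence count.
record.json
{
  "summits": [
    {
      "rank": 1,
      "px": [259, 265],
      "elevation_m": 1002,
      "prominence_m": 532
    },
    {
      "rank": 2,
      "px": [89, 382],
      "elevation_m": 953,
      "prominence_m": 169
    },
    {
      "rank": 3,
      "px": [166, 125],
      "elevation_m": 950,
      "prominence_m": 74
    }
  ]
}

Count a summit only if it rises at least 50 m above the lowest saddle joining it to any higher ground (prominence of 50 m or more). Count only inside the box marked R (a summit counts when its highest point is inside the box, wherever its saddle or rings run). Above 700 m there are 2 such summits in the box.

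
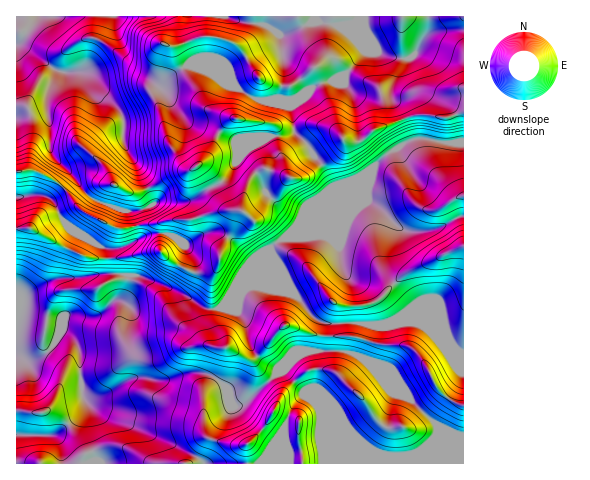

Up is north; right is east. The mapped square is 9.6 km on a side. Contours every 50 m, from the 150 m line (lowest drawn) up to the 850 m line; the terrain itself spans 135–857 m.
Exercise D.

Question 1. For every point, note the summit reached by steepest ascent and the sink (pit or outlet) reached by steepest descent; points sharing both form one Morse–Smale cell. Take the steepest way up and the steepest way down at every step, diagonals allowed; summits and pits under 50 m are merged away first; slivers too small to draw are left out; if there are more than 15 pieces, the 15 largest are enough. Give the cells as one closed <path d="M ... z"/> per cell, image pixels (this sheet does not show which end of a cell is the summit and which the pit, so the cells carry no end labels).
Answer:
<path d="M227 16l-193 0-4 4-6 15-8 8 44 29 31 0 15 2 23-3 30 13 30-19 19 6 14 10 40 20 12-2 19 1 29-18 14-2 11-7 17-20-6-11-19-17-27-3-25 12-8 1-13-10-25-3z"/><path d="M134 275l-6 3-4 16-11 7-16 15-14 1-16-2-5 7-2 10 8 2 11 15 1 28 4 21 10 0 11-4 28-16 33 2 21-7 16 0 15 7 7 6 7 18 7 2 37-32 1-4-13-8-12-13-7-28-8-10-14-3-20 0-23-16z"/><path d="M284 371l-7 2-38 33-7-2-7-18-7-6-15-7-16 0-21 7-33-2-28 16-21 4 10 11 72 32 33 17 5 6 42 0 1-19 17-18 10-17 20 7 6 4-2 20 4 23 99-1-33-15-15-14-10-16-17-17-21-9z"/><path d="M463 16l-35 0-1 18-16 24-8 1-18-3-24-11 3 8-23 25-19 4-29 18-19-1 16 7 5 27 14 13 12 18 21-16 2-8 5 2 9 0 17-13 38-14 35 3 15-6z"/><path d="M127 71l-19 3-24-1 8 4 9 17 19 17 3 8 1 26 12 19 18 40 7-4 14 3 12-1 30-17 13-11 15-24 22-13-22 0-11 4-25-14-19-4-32-37-13-8z"/><path d="M294 132l-4 3-20 1-17 8-8 7-15 23-9 9-15 7-16 10-10 3-19-3-15 8-15 3 5 14 26-4-1 11 17 7 14 16 3 5-2 12 20 0 6-8 4-18 9-15 5-16 4-4 11 7 17-19 11-9 8-12 16 0 18-13-13-19z"/><path d="M59 71l-5 2-8 24 4 27 0 26 3 7 17 15 11 16 16 14 26 9 15 0 15-6 0-6-9-19-20-35-1-26-3-8-19-17-6-12-8-9z"/><path d="M342 351l-38 1-10 5-14 14 4 0 21 21 21 9 17 17 10 16 22 18 27 12 31 0 1-20 3-9 0-9-28-28-19-9-25-29-10-6z"/><path d="M425 138l-8 0-14 6-20 13-20 19-37 17-25 25-10 13 74-29 12 4 23 22 12 4 22-2 25-13 4 0 1-74-20 0z"/><path d="M322 235l-37 3-7 3-47 52 17-6 37 3 12 6 13 18 8 6 10 4 11 0 5-2-2-17 22 0 8-2 9-5 13-14-22-25-26-9-16-11z"/><path d="M322 165l-18 13-16 0-8 12-9 7-19 21-11-7-4 4-5 16-9 15-5 20-9 7-15 0-6 13-7 7 22 15 18 0 18-25 31-34 8-8 6-2 13-14 4-7 31-30 1-2z"/><path d="M369 202l-75 29-8 6 40-1 20 14 26 9 21 24 16-11 55-27-1-28-4 0-25 13-22 2-15-6-14-15z"/><path d="M343 323l-19 0 1 6-3 21 26 2 17 8 25 29 19 9 28 28 0 9-3 9 0 19 29 1 1-58-16-7-11-11-13-26-13-15-7-2-27-1-16-6-15-2z"/><path d="M189 65l-25 16-9 3 12 11 8 13 13 14 21 5 25 14 23-5 26 0 11-4-4-26-14-6-19 0-19-12-16-7-12-9z"/><path d="M120 274l-21 0-26 4-17 0-29 14-4 5-2 15-5 10 0 33 15 5 14-6 8-8 7-14 2-10 5-7 27 2 7-3 12-13 7-3 6-6 3-15z"/>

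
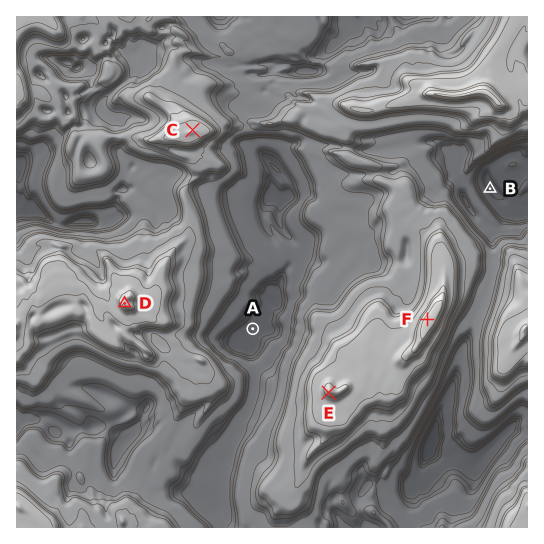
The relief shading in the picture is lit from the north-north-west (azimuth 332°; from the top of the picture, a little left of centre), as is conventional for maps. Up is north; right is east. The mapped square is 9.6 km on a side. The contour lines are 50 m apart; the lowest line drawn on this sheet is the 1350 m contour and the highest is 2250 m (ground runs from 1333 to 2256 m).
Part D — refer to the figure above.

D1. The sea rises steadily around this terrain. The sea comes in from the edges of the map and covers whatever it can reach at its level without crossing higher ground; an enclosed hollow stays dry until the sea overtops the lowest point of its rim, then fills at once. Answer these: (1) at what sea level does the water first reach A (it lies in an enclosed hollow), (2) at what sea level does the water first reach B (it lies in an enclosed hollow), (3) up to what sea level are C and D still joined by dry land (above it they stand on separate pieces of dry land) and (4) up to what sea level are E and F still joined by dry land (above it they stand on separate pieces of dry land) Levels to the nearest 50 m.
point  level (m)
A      1650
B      1500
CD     1900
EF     2100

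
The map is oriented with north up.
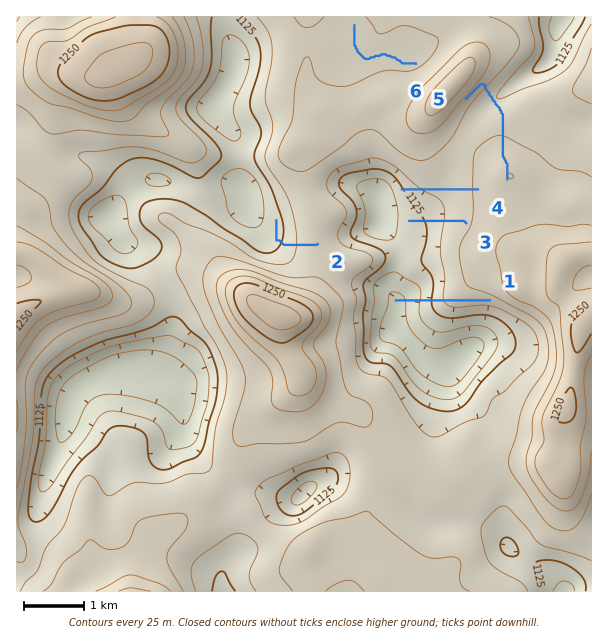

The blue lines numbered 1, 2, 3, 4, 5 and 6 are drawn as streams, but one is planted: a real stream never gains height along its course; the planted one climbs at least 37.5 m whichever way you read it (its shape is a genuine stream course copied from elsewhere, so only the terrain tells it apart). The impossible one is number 5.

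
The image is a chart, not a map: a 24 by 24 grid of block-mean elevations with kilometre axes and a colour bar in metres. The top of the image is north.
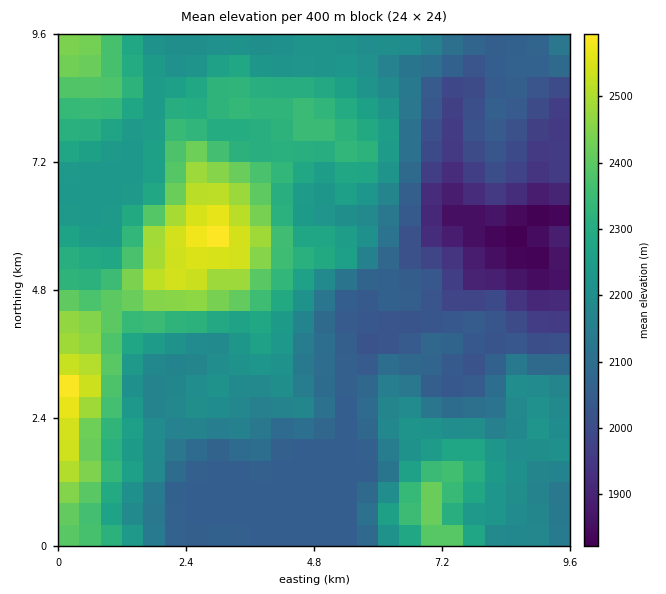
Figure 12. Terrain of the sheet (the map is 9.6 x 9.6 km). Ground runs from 1820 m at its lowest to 2610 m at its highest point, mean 2190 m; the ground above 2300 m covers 23.9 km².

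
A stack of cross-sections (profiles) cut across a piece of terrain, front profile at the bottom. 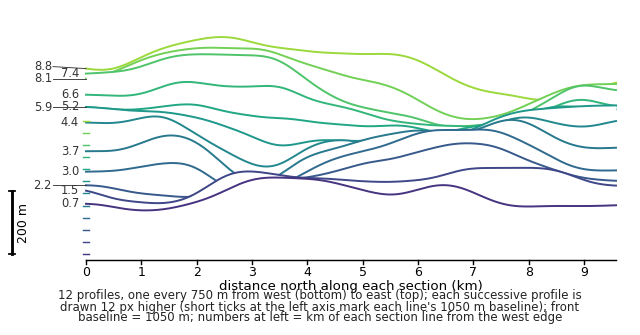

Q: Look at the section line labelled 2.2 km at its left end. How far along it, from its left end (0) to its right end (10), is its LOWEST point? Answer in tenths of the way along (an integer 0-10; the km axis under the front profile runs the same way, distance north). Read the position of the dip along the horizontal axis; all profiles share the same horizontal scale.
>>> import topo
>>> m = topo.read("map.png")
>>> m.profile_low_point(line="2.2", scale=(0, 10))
2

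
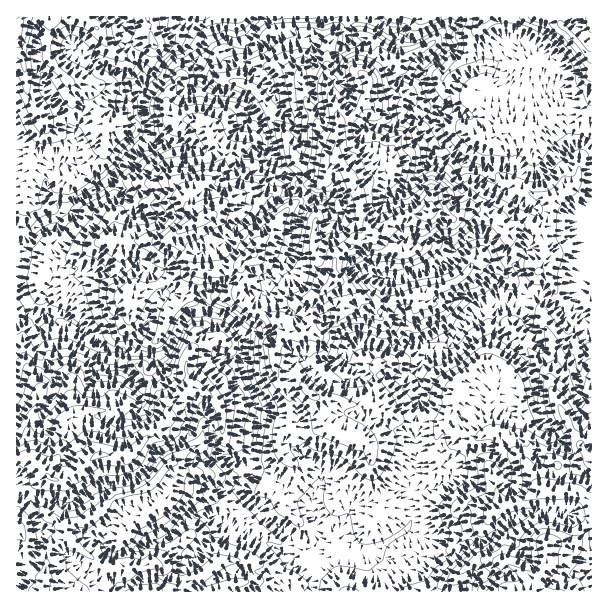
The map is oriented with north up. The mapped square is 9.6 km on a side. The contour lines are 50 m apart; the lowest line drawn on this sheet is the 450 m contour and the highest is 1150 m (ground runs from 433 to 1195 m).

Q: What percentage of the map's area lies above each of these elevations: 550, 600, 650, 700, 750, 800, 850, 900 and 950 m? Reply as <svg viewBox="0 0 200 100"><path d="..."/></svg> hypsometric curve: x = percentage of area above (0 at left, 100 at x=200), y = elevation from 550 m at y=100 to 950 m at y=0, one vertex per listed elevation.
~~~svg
<svg viewBox="0 0 200 100"><path d="M194 100l-8-12-15-13-27-13-18-12-20-12-29-13-25-13-18-12"/></svg>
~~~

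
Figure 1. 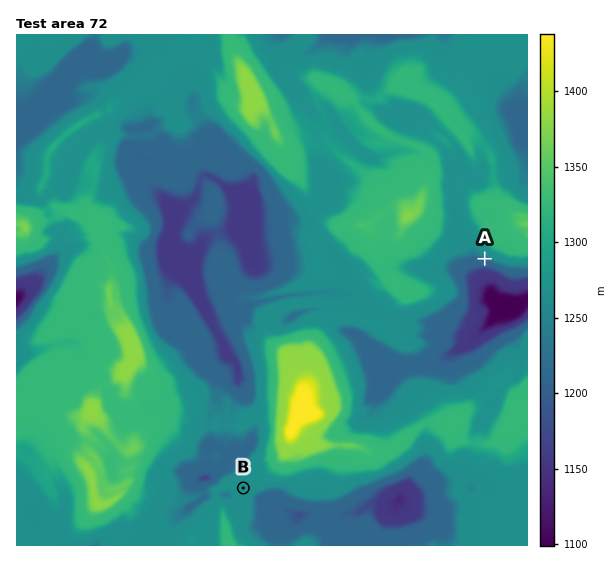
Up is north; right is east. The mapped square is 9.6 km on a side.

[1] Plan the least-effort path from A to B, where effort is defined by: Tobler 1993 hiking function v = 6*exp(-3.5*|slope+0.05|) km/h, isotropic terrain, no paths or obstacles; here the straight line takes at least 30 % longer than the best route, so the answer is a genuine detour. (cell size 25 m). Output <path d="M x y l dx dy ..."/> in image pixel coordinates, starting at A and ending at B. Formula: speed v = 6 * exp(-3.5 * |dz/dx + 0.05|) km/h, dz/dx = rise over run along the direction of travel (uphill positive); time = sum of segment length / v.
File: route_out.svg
<path d="M485 259l-4 0-3 1-12 12-3 5 0 6-2 5 0 5-4 8-3 3-21 43-35 34-8 16-23 23-5 11-11 5-4 4-8 4-1 3-21 10-8 8-22 11-20 0-24 12"/>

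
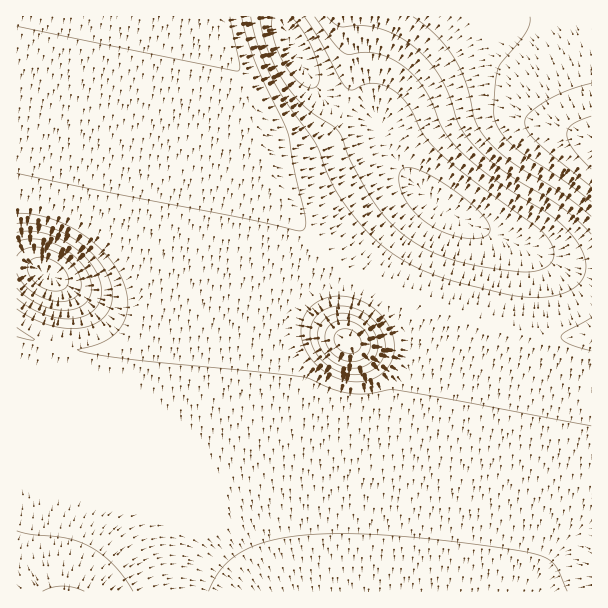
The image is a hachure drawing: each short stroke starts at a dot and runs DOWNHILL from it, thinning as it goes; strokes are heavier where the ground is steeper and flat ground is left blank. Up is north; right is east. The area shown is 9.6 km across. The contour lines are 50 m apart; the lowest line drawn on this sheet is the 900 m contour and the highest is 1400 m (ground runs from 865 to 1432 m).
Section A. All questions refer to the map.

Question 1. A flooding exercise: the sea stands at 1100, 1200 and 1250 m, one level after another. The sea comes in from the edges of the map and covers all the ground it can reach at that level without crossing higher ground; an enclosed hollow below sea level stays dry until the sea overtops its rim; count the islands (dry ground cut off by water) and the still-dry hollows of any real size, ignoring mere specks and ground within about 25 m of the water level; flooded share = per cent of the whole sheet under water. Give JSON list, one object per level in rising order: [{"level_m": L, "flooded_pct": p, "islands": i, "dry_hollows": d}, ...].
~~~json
[{"level_m": 1100, "flooded_pct": 15, "islands": 0, "dry_hollows": 0}, {"level_m": 1200, "flooded_pct": 76, "islands": 1, "dry_hollows": 0}, {"level_m": 1250, "flooded_pct": 90, "islands": 1, "dry_hollows": 0}]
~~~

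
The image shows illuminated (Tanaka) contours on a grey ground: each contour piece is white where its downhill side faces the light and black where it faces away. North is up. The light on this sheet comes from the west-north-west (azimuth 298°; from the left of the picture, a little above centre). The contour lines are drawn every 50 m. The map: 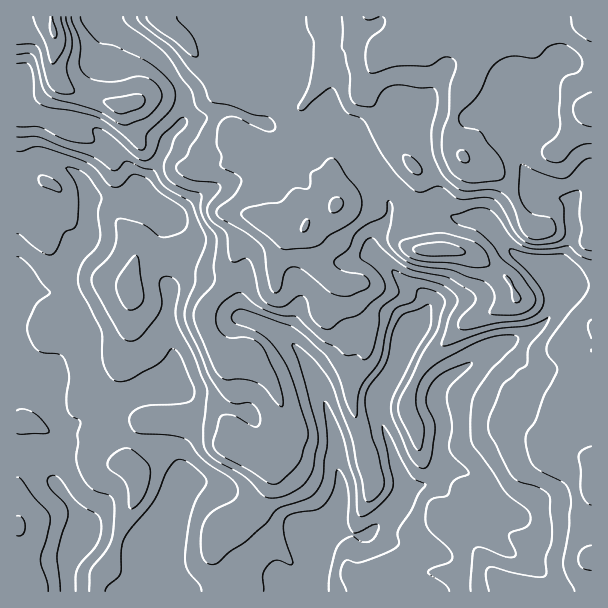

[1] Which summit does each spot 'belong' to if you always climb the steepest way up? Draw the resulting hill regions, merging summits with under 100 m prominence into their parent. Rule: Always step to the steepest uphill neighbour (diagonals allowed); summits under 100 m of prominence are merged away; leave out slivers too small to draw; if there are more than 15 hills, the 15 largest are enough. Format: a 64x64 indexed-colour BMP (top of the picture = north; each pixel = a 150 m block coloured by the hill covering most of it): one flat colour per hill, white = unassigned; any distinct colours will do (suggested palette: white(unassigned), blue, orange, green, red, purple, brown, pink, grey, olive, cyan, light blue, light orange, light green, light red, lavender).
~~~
<image width="64" height="64" href="data:image/bmp;base64,Qk12CAAAAAAAAHYAAAAoAAAAQAAAAEAAAAABAAQAAAAAAAAIAAATCwAAEwsAABAAAAAAAAAA////ALR3HwAOf/8ALKAsACgn1gC9Z5QAS1aMAMJ34wB/f38AIr28AM++FwDox64AeLv/AIrfmACWmP8A1bDFABEREREREREREREREREREREREREREREREREREREREREREREREREREREREREREREREREREREREREREREREREREREREREREREREREREREREREREREREREREREREREREREREREREREREREREREREREREREREREREREREREREREREREREREREREREREREREREREREREREREREREREREREREREREREREREREREREREREREREREREREREREREREREREREREREREREREREREREREREREREREREREREREREREREREREREREREREREREREREREREREREREREREREREREREREREREREREREREREREREREREREREREREREREREREREREREREREREREREREREREREREREREREREREREREREREREREREREREREREREREREREREREREREREREREREREREREREREREREREREREREREREREREREREREREREREREREREREREREREREREREREREREREREREREREREREREREREREREREREREREREREREREREREREREREREREREREREREREREREREREREREREREREREREREREREREREREREREREREREREREREREREREREREREREREREREREREREREREREREREREREREREREREREREREREREREREREREREREREREREREREREREREREREREREREREREREREREREREREREREREREREREREREREREREREREREREREREREREREREREREREREREREREREREREREREREREREREREREREREREREREREREREREREREREREREREREREREREREREREREREREREREREREREREREREREREREREREREREREREREREREREREREREREREREREREREREREREREREREREREREREREREREREREREREREREREREREREREREREREREREREREREREREREREzMRERERERERERERERERERERERERERERERERERERERMzMzERERERERERERERERERERERERERERERERERERERMzMzMzERERERERERERERERERERERERERERERERERERETMzMzMxERERERERERERERERERERERERERERERERERERMzMzMzMxERERERERERERERERERERERERERERERERERETMzMzMzMxERERERERERERERERERERERERERERERERERMzMzMzMzMxERERERERERERERERERERERERERERERERETMzMzMzMzMREREREREREREREREREREREREREREREREREzMzMzMzMzERERERERERERERERERERERERERERERERETMzMzMzMzMRERERERERERERERERERERERERERERERETMzMzMzMzMxEREREREREREREREREREREREREREREREzMzMzMzMzMzEREREREREREREREREREREREREREREREzMzMzMzMzMzEREREREREREREREREREREREREREREREzMzMzMzMzMzEREREREREREREREREREREREREREREREzMzMzMzMzMxERERERERERERERERERERERERERERERETMzMzMzMzMRERERERERERERERERERERERERERERERERMzMzMzMzMxERERERERERERERERERERERERERERERERETMzMzMzMxERERERERERERERERERERERERERERERERERMxETMxERERERERERERERERERERERERERERERERERERERERERERERERERERERERERESIRERERERERERERERERERERERERERERERERERERERIiIiERERERERERERERERERERERERERERERERERERERIiIiIREREREREREREREREREREREREREREREREREREREiIiIiEREREREREREREREREREREREREREREREREhERIiIiIiIhERERERERERERERERERERERERERERERESIiIiIiIiIiERERERERERERERERERERERERERERERERIiIiIiIiIiIREREREREREREREREREREREREREREREREiIiIiIiIiIiERERERERERERERERERERERERERERERESIiIiIiIiIiIhERERERERERERERERERERERERERERERIiIiIiIiIiIiIREREREREREREREREREREREREREREREiIiIiIiIiIiIhERERERERERERERERERERERERERERESIiIiIiIiIiIiERERERERERERERERERERERERERERERIiIiIiIiIiIiIREREREREREREREREREREREREREREREiIiIiIiIiIiIRERERERERERERERERERERERERERERESIiIiIiIiIiIRERERERERERERERERERERERERERERERIiIiIiIiIiIhEREREREREREREREREREREREREREREREiIiIiIiIiIhERERERERERERERERERERERERERERERESIiIiIiIiIRERERERERERERERERERERERERERERERERIiIiIiIiIREREREREREREREREREREREREREREREREREiIiIiIiERERERERERERERERERERERERERERERERERESIiIiIiIRERERERERERERERERERERERERERERERERER"/>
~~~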